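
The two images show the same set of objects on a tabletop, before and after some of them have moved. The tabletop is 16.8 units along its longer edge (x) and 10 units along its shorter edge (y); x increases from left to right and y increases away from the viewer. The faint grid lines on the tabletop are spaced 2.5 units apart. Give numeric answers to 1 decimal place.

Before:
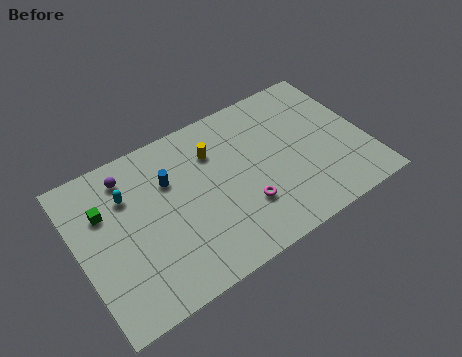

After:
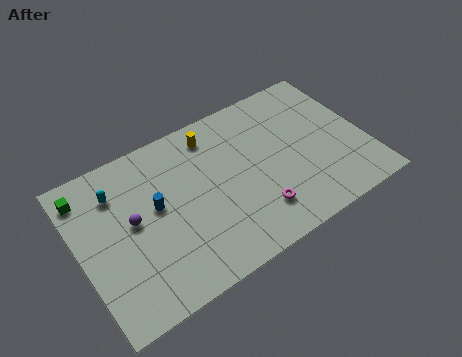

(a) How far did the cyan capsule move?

0.8

The cyan capsule moved from about (3.1, 7.1) to (2.5, 7.6), a distance of √(0.6² + 0.5²) ≈ 0.8.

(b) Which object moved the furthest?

the purple sphere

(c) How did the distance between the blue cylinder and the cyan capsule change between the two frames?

+0.4

Before: roughly 2.4 units apart; after: 2.8. That's 0.4 units further apart.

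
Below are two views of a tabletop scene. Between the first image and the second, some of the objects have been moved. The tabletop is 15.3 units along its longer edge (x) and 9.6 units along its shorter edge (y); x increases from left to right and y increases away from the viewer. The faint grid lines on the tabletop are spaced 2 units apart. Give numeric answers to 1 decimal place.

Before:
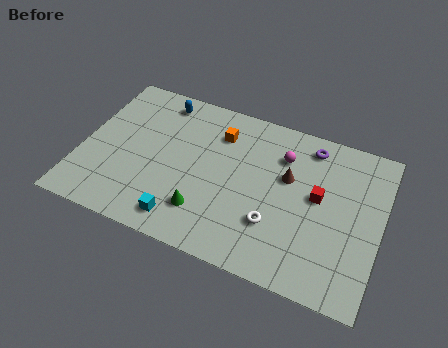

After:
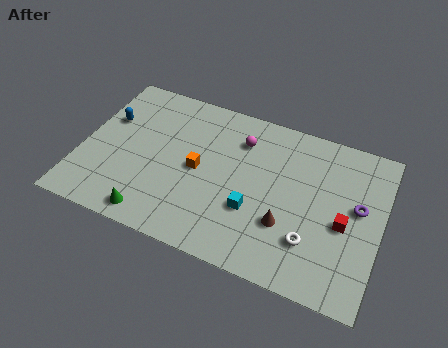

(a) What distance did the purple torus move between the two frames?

3.9

The purple torus was near (11.4, 8.2) before and (14.1, 5.4) after, so it travelled √(2.7² + 2.8²) ≈ 3.9 units.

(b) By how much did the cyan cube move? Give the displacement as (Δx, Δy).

(3.4, 1.9)

The cyan cube started near (5.6, 1.4) and ended near (9.0, 3.3).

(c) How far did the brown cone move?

2.8

The brown cone was near (10.5, 5.9) before and (10.7, 3.1) after, so it travelled √(0.2² + 2.8²) ≈ 2.8 units.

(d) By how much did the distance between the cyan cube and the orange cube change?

-2.7

Before: roughly 6.0 units apart; after: 3.3. That's 2.7 units closer together.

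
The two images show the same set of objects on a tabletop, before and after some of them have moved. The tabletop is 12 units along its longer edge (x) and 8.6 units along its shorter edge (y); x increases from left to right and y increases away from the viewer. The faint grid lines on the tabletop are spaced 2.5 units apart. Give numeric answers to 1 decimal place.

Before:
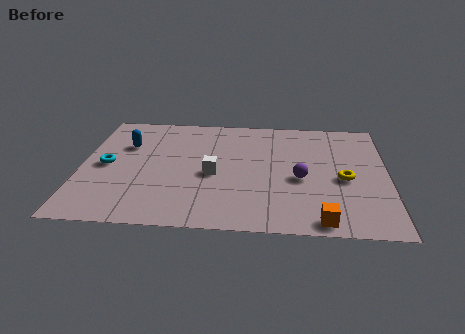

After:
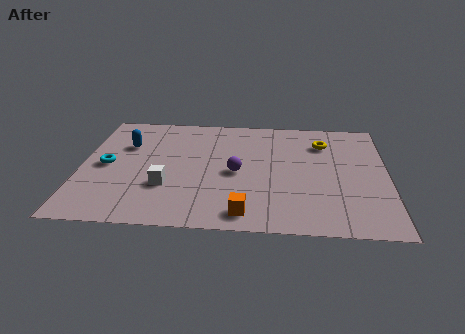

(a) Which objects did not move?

the blue capsule and the cyan torus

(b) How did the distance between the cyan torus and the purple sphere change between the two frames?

-2.5

Before: roughly 7.6 units apart; after: 5.1. That's 2.5 units closer together.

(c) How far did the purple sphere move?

2.5

The purple sphere moved from about (8.6, 3.7) to (6.1, 4.0), a distance of √(2.5² + 0.3²) ≈ 2.5.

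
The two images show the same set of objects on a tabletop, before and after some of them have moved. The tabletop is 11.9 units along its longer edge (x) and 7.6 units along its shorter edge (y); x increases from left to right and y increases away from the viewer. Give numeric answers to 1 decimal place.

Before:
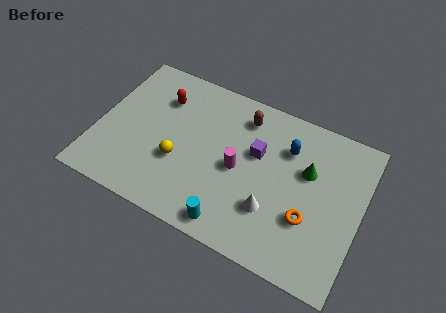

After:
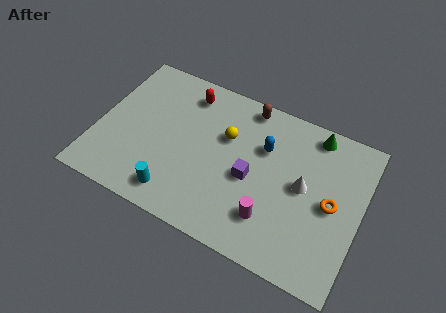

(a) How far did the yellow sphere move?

2.8

The yellow sphere moved from about (3.8, 2.8) to (5.7, 4.9), a distance of √(1.9² + 2.1²) ≈ 2.8.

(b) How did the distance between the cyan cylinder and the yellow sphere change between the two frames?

+0.8

The distance was about 3.3 in the first image and 4.1 in the second, so they moved 0.8 units further apart.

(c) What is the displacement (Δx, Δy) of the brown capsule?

(0.1, 0.6)

The brown capsule was at about (6.3, 6.2) and moved to about (6.4, 6.8).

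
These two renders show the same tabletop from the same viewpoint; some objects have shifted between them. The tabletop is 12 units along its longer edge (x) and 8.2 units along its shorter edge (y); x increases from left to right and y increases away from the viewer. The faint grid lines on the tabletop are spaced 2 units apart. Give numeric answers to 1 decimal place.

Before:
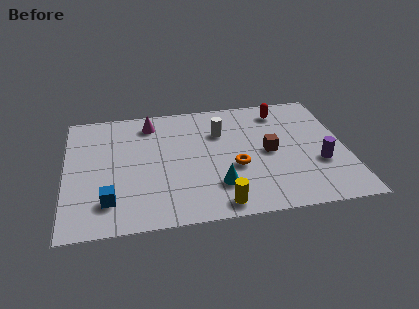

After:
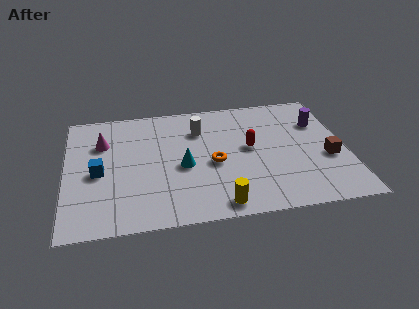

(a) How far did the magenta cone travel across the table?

2.4

From (3.7, 6.8) to (1.6, 5.7), the magenta cone covered √(2.1² + 1.1²) ≈ 2.4 units.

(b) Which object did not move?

the yellow cylinder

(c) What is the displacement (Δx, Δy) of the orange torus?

(-0.9, 0.4)

From the two frames, the orange torus sits at roughly (7.2, 3.2) before and (6.3, 3.6) after.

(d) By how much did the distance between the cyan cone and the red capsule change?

-2.6

They were about 5.6 units apart before and 3.0 after — 2.6 units closer together.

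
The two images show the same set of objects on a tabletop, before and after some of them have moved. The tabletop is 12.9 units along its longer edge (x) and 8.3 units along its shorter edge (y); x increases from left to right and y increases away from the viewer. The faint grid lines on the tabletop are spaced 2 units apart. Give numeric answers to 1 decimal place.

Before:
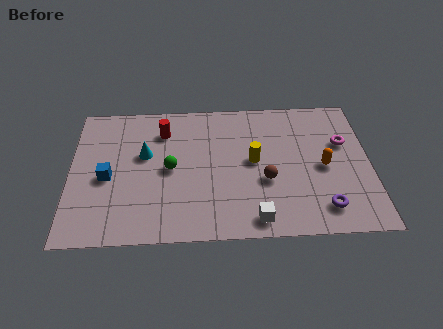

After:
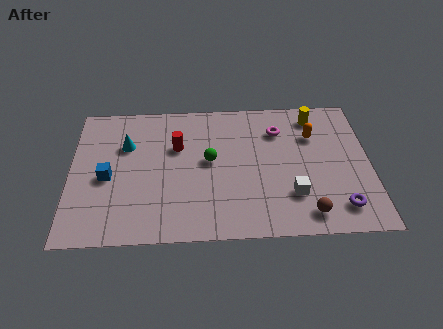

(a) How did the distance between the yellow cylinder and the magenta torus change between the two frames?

-2.2

They were about 4.0 units apart before and 1.8 after — 2.2 units closer together.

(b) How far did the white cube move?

2.1

The white cube moved from about (7.9, 1.0) to (9.5, 2.3), a distance of √(1.6² + 1.3²) ≈ 2.1.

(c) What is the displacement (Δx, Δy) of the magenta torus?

(-2.8, 0.9)

The magenta torus started near (11.8, 5.3) and ended near (9.0, 6.2).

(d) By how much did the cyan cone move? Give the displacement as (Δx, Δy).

(-0.8, 0.6)

The cyan cone was at about (3.2, 5.0) and moved to about (2.4, 5.6).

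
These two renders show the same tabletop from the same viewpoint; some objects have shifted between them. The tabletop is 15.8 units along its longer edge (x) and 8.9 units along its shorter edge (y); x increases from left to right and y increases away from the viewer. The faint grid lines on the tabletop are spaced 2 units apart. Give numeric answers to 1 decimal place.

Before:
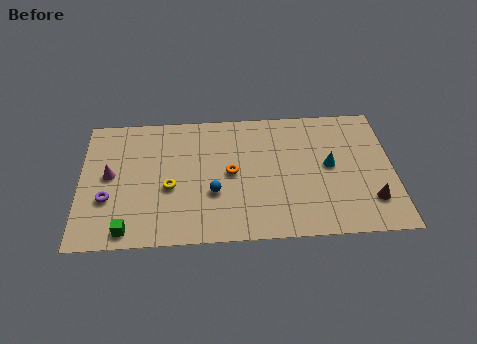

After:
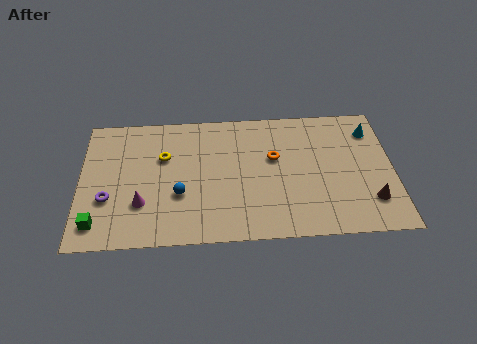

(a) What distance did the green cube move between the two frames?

1.6

The green cube was near (2.4, 1.0) before and (0.9, 1.5) after, so it travelled √(1.5² + 0.5²) ≈ 1.6 units.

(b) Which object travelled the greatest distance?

the cyan cone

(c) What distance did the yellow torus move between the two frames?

2.1

From (4.5, 3.7) to (4.2, 5.8), the yellow torus covered √(0.3² + 2.1²) ≈ 2.1 units.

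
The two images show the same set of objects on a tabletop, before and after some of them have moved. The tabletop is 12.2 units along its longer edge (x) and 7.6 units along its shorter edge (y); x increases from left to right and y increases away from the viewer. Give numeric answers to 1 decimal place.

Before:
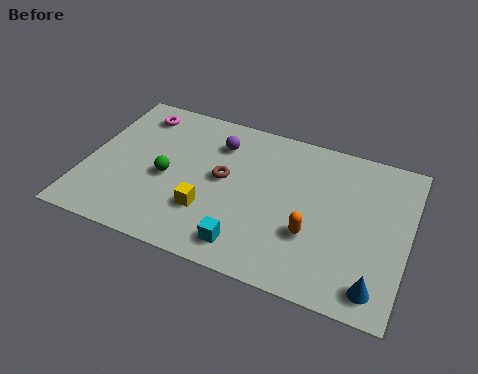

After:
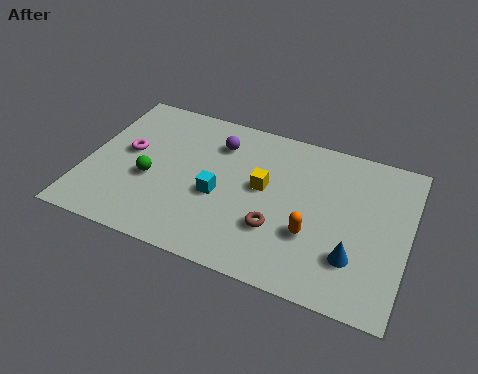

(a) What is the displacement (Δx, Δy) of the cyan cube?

(-1.3, 2.0)

From the two frames, the cyan cube sits at roughly (6.4, 1.2) before and (5.1, 3.2) after.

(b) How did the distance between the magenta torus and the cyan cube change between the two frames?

-3.3

The distance was about 7.0 in the first image and 3.7 in the second, so they moved 3.3 units closer together.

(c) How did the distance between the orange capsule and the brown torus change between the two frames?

-2.5

They were about 3.8 units apart before and 1.3 after — 2.5 units closer together.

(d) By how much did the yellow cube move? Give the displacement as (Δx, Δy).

(1.9, 1.9)

The yellow cube started near (4.8, 2.3) and ended near (6.7, 4.2).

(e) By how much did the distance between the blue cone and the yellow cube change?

-2.3

Before: roughly 6.5 units apart; after: 4.2. That's 2.3 units closer together.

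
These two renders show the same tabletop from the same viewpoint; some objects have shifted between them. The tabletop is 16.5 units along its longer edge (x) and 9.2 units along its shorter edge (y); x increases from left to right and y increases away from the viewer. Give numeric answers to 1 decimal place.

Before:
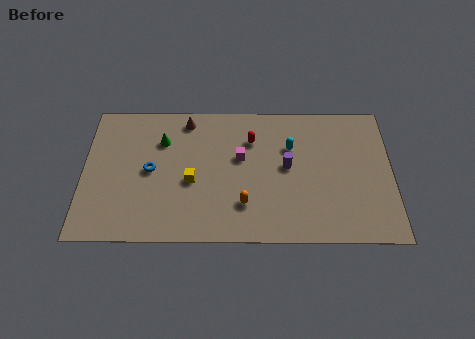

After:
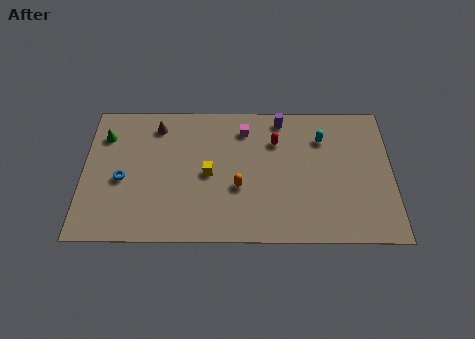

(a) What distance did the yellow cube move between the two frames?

1.0

The yellow cube moved from about (5.8, 3.9) to (6.7, 4.4), a distance of √(0.9² + 0.5²) ≈ 1.0.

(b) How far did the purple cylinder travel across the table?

3.2

The purple cylinder was near (10.9, 4.9) before and (10.6, 8.1) after, so it travelled √(0.3² + 3.2²) ≈ 3.2 units.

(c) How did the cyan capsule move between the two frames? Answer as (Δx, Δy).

(1.7, 0.6)

The cyan capsule was at about (11.1, 6.2) and moved to about (12.8, 6.8).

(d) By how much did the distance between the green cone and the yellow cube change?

+3.0

The distance was about 3.1 in the first image and 6.1 in the second, so they moved 3.0 units further apart.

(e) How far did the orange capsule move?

1.1

From (8.6, 2.4) to (8.3, 3.5), the orange capsule covered √(0.3² + 1.1²) ≈ 1.1 units.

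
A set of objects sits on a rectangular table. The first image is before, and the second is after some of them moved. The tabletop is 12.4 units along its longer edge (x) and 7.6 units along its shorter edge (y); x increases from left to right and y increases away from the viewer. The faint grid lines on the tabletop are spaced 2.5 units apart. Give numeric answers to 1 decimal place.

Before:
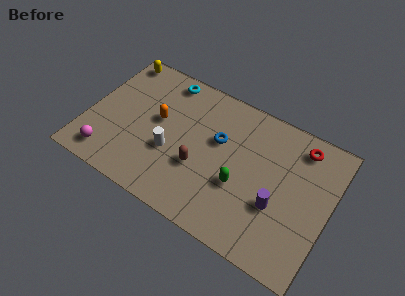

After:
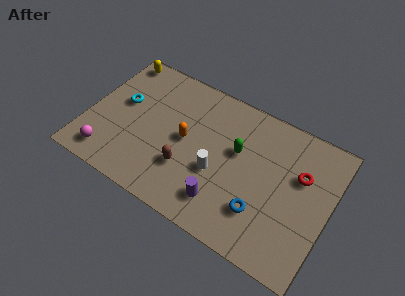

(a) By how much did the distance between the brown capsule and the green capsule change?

+1.1

They were about 2.1 units apart before and 3.2 after — 1.1 units further apart.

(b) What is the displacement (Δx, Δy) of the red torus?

(0.2, -1.5)

The red torus was at about (10.6, 6.4) and moved to about (10.8, 4.9).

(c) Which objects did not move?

the magenta sphere and the yellow capsule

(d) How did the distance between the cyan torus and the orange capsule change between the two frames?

+1.0

The distance was about 2.4 in the first image and 3.4 in the second, so they moved 1.0 units further apart.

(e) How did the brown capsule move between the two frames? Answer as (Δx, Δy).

(-0.6, -0.4)

The brown capsule was at about (5.9, 2.8) and moved to about (5.3, 2.4).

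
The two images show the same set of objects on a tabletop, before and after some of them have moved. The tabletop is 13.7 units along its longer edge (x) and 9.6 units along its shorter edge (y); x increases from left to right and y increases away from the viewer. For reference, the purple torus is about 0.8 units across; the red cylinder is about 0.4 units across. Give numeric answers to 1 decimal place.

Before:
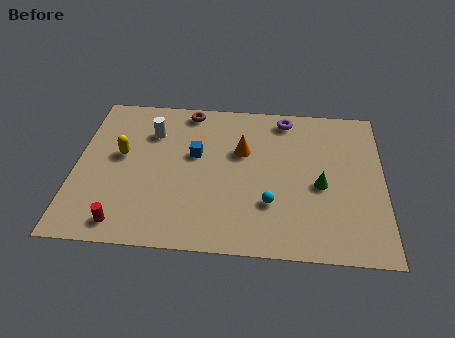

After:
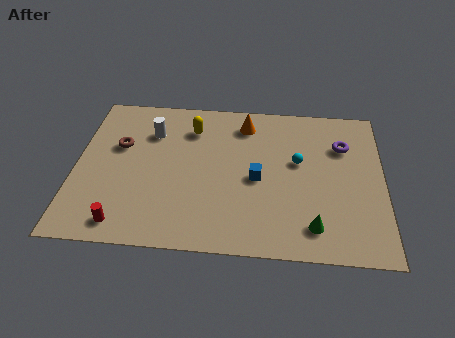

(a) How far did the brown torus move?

4.0

The brown torus moved from about (4.9, 8.6) to (1.9, 6.0), a distance of √(3.0² + 2.6²) ≈ 4.0.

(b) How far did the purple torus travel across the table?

3.1

The purple torus was near (9.3, 8.4) before and (11.9, 6.8) after, so it travelled √(2.6² + 1.6²) ≈ 3.1 units.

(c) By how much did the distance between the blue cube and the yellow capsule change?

+0.9

Before: roughly 3.3 units apart; after: 4.2. That's 0.9 units further apart.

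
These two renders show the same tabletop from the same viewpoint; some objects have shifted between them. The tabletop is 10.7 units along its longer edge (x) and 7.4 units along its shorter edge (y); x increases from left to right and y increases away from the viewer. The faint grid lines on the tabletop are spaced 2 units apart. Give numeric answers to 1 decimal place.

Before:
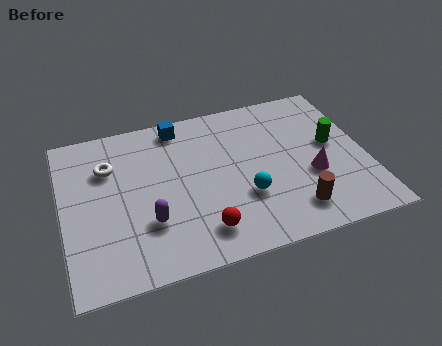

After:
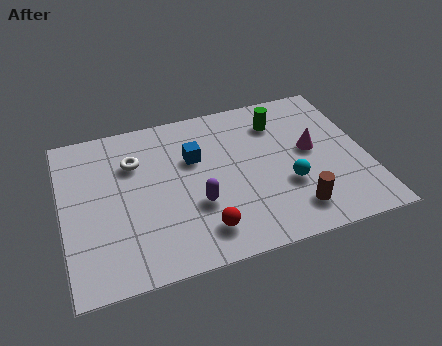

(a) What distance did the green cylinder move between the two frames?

2.4

From (9.6, 4.1) to (7.8, 5.7), the green cylinder covered √(1.8² + 1.6²) ≈ 2.4 units.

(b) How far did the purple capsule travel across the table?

1.7

The purple capsule was near (2.9, 2.3) before and (4.6, 2.6) after, so it travelled √(1.7² + 0.3²) ≈ 1.7 units.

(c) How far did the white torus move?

0.9

The white torus was near (1.7, 5.2) before and (2.6, 5.2) after, so it travelled √(0.9² + 0.0²) ≈ 0.9 units.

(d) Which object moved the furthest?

the green cylinder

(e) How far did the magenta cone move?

1.2

The magenta cone moved from about (8.7, 2.8) to (8.8, 4.0), a distance of √(0.1² + 1.2²) ≈ 1.2.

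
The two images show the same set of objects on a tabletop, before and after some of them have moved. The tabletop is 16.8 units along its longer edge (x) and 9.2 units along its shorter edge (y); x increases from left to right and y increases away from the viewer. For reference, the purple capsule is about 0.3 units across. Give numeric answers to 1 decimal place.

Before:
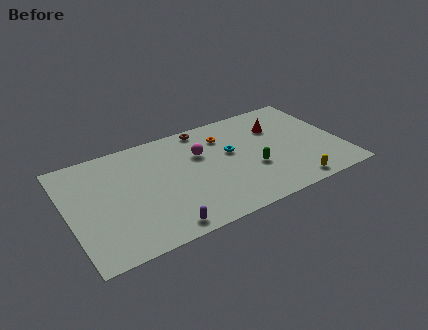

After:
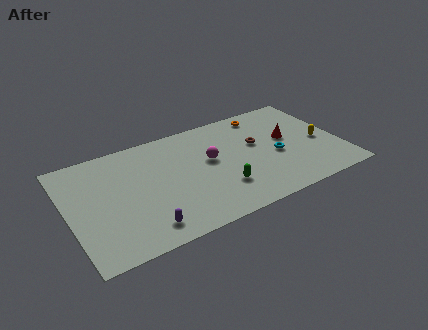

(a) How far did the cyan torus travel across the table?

3.0

The cyan torus moved from about (10.1, 5.4) to (12.8, 4.0), a distance of √(2.7² + 1.4²) ≈ 3.0.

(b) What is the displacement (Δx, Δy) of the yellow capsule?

(2.3, 3.1)

The yellow capsule was at about (13.3, 1.0) and moved to about (15.6, 4.1).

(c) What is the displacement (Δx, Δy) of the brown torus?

(3.0, -2.8)

The brown torus started near (8.8, 8.3) and ended near (11.8, 5.5).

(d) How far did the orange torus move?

2.9

The orange torus was near (9.9, 7.0) before and (12.6, 8.0) after, so it travelled √(2.7² + 1.0²) ≈ 2.9 units.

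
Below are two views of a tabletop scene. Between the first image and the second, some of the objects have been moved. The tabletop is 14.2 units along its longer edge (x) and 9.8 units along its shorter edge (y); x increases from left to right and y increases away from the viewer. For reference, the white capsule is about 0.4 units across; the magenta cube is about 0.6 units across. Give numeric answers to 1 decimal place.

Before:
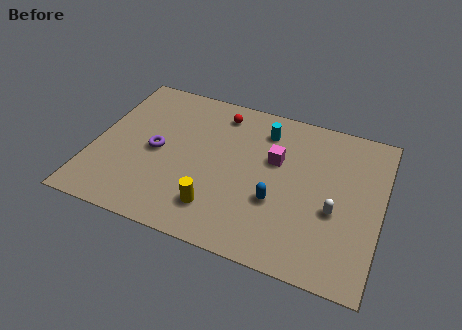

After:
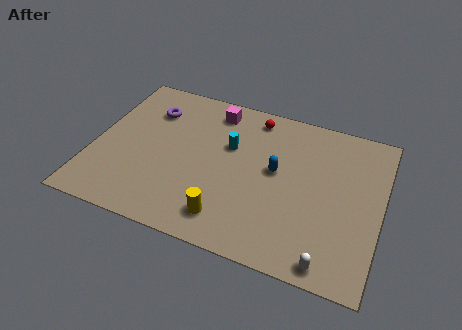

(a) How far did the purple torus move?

2.7

From (3.1, 4.7) to (2.5, 7.3), the purple torus covered √(0.6² + 2.6²) ≈ 2.7 units.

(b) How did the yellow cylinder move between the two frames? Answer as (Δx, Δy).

(0.6, -0.4)

From the two frames, the yellow cylinder sits at roughly (6.4, 2.1) before and (7.0, 1.7) after.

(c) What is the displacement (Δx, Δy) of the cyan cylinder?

(-1.6, -1.6)

The cyan cylinder was at about (8.2, 7.8) and moved to about (6.6, 6.2).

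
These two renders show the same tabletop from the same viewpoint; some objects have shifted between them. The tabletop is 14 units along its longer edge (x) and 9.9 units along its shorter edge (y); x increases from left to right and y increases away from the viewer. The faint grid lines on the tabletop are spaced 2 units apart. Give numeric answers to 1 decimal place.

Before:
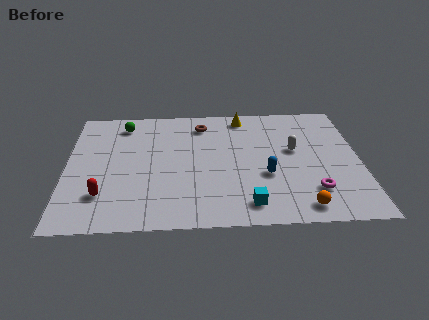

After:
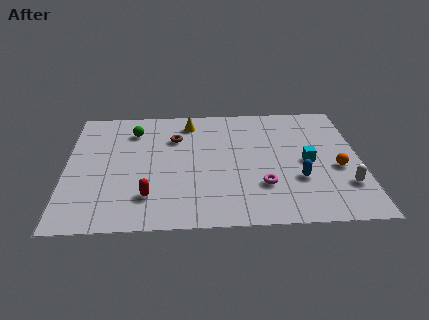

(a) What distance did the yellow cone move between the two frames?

2.6

From (8.5, 8.7) to (5.9, 8.3), the yellow cone covered √(2.6² + 0.4²) ≈ 2.6 units.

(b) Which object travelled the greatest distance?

the cyan cube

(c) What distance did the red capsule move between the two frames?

2.1

From (1.8, 2.5) to (3.9, 2.3), the red capsule covered √(2.1² + 0.2²) ≈ 2.1 units.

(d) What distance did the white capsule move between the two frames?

3.8

The white capsule moved from about (10.9, 5.7) to (13.2, 2.7), a distance of √(2.3² + 3.0²) ≈ 3.8.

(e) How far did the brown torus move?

1.7

From (6.5, 8.1) to (5.2, 7.0), the brown torus covered √(1.3² + 1.1²) ≈ 1.7 units.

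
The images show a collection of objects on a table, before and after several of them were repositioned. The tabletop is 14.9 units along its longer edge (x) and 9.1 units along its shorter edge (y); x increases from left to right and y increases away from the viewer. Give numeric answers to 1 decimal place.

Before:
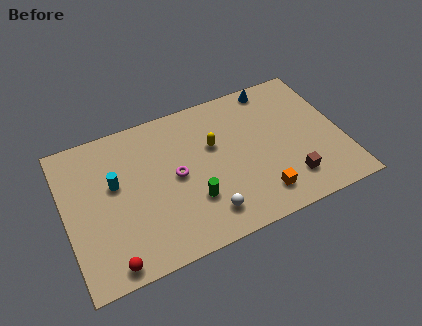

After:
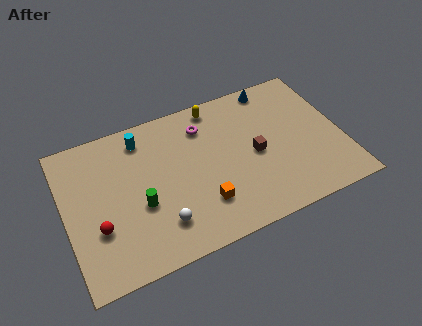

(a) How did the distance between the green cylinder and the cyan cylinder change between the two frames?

-0.7

Before: roughly 4.7 units apart; after: 4.0. That's 0.7 units closer together.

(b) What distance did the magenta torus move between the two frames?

3.1

The magenta torus moved from about (5.9, 4.6) to (7.7, 7.1), a distance of √(1.8² + 2.5²) ≈ 3.1.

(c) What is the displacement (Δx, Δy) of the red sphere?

(-0.4, 2.2)

The red sphere was at about (2.0, 0.9) and moved to about (1.6, 3.1).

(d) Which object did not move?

the blue cone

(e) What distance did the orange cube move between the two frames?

3.1

The orange cube moved from about (10.1, 1.7) to (7.1, 2.4), a distance of √(3.0² + 0.7²) ≈ 3.1.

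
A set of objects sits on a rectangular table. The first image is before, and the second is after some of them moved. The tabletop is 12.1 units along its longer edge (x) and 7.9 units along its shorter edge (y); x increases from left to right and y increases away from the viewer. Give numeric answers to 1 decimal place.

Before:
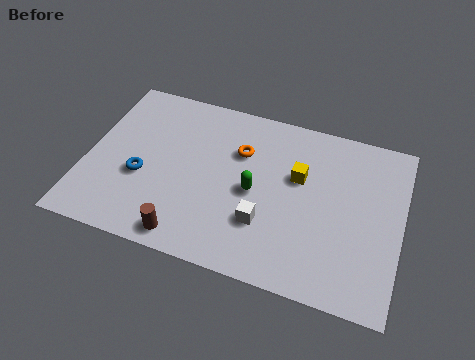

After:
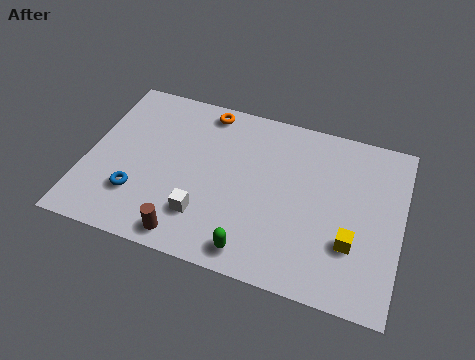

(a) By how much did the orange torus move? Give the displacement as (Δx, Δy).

(-1.5, 1.6)

The orange torus was at about (5.8, 5.4) and moved to about (4.3, 7.0).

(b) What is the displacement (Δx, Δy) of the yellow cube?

(2.2, -2.4)

The yellow cube started near (8.1, 4.9) and ended near (10.3, 2.5).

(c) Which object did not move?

the brown cylinder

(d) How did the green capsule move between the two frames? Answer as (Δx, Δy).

(0.2, -2.7)

The green capsule was at about (6.5, 3.7) and moved to about (6.7, 1.0).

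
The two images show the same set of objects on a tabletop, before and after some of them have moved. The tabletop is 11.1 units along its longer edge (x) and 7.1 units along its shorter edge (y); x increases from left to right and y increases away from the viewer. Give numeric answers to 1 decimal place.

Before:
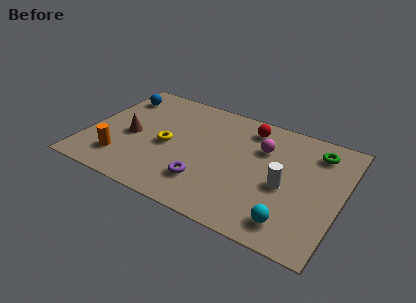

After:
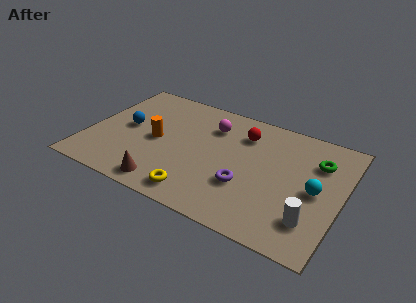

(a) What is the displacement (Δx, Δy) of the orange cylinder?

(1.3, 1.8)

The orange cylinder started near (1.7, 1.6) and ended near (3.0, 3.4).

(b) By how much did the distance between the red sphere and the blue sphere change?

-0.6

Before: roughly 5.9 units apart; after: 5.3. That's 0.6 units closer together.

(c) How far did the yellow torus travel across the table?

2.9

The yellow torus was near (3.5, 3.3) before and (5.2, 1.0) after, so it travelled √(1.7² + 2.3²) ≈ 2.9 units.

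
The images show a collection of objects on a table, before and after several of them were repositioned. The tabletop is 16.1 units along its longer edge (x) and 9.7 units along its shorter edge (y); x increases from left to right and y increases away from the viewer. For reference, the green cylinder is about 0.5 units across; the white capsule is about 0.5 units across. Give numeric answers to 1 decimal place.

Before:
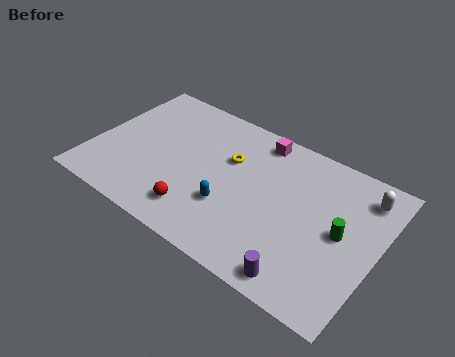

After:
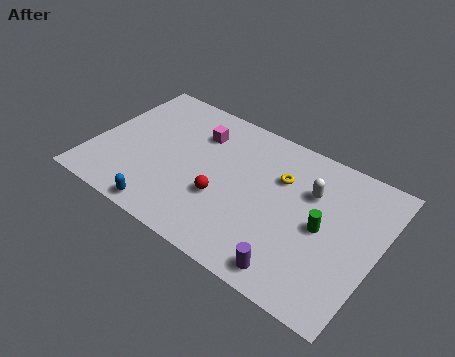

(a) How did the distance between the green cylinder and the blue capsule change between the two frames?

+2.9

Before: roughly 6.2 units apart; after: 9.1. That's 2.9 units further apart.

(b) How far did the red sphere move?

1.9

From (6.5, 1.9) to (7.6, 3.5), the red sphere covered √(1.1² + 1.6²) ≈ 1.9 units.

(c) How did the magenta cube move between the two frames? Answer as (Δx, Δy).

(-3.3, -1.3)

The magenta cube was at about (8.8, 8.5) and moved to about (5.5, 7.2).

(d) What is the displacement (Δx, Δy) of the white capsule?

(-2.8, -1.3)

From the two frames, the white capsule sits at roughly (14.9, 7.9) before and (12.1, 6.6) after.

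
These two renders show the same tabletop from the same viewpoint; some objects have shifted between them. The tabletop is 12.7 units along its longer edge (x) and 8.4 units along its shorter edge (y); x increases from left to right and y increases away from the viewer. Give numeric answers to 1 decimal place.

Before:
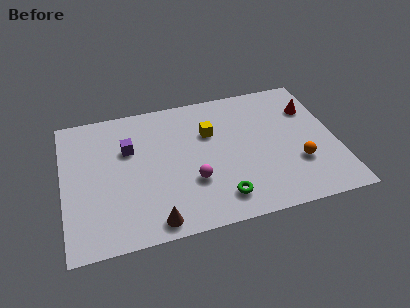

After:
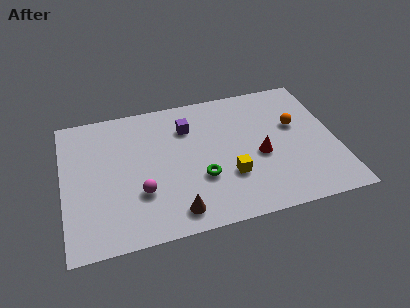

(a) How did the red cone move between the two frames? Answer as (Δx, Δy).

(-2.6, -2.4)

The red cone started near (11.7, 6.0) and ended near (9.1, 3.6).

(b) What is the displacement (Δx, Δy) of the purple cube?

(2.8, 0.7)

From the two frames, the purple cube sits at roughly (3.1, 5.5) before and (5.9, 6.2) after.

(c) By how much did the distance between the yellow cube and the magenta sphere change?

+1.1

The distance was about 3.0 in the first image and 4.1 in the second, so they moved 1.1 units further apart.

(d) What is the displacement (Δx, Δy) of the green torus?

(-0.8, 1.4)

The green torus was at about (7.1, 1.5) and moved to about (6.3, 2.9).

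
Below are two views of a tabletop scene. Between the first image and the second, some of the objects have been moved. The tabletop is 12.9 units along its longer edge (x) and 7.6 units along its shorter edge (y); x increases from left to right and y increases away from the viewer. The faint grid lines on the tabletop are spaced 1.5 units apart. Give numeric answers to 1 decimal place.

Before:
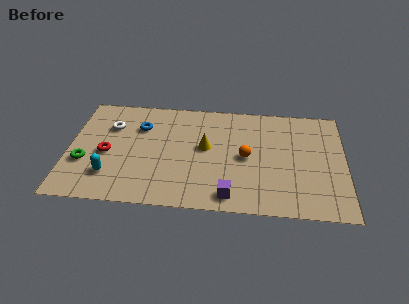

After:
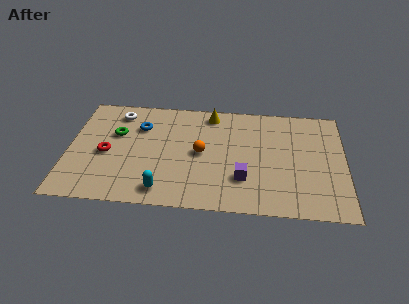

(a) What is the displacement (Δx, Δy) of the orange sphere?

(-2.1, 0.1)

The orange sphere started near (8.3, 3.7) and ended near (6.2, 3.8).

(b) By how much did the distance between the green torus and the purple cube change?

-0.5

They were about 7.0 units apart before and 6.5 after — 0.5 units closer together.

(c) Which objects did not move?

the blue torus and the red torus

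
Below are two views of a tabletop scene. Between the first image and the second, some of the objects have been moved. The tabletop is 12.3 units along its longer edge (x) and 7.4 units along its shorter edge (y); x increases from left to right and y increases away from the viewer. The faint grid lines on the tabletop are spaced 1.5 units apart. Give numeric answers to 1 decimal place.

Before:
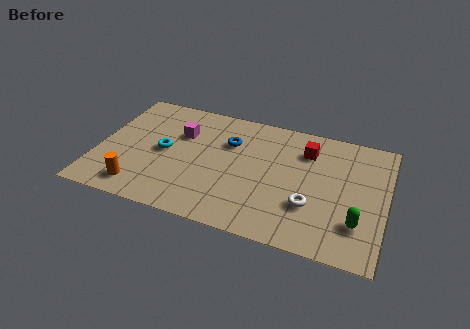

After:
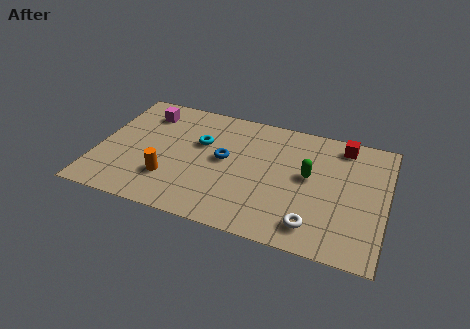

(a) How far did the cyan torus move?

1.8

The cyan torus moved from about (2.8, 3.7) to (4.3, 4.7), a distance of √(1.5² + 1.0²) ≈ 1.8.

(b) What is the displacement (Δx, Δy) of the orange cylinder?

(1.2, 0.9)

The orange cylinder was at about (2.0, 1.2) and moved to about (3.2, 2.1).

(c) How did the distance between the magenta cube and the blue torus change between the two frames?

+2.0

Before: roughly 2.1 units apart; after: 4.1. That's 2.0 units further apart.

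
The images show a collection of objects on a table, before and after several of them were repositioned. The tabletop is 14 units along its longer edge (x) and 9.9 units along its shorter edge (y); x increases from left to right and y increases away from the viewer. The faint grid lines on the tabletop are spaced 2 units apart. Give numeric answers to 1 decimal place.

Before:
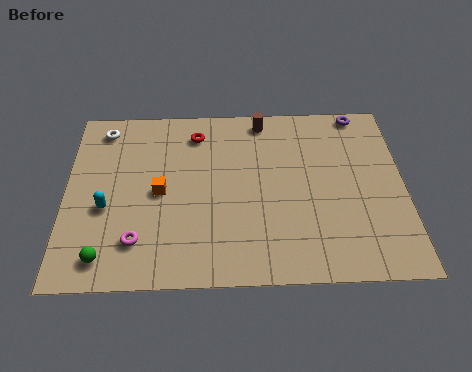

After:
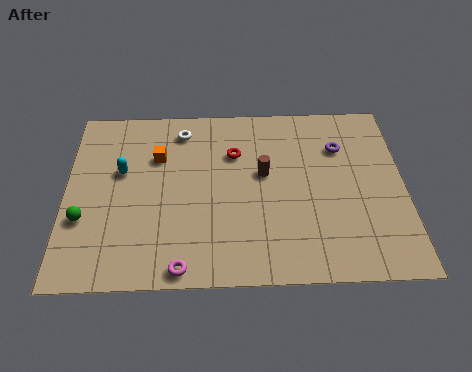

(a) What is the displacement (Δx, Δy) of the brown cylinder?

(0.0, -3.1)

From the two frames, the brown cylinder sits at roughly (8.2, 8.8) before and (8.2, 5.7) after.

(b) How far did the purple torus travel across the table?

2.2

From (12.3, 9.1) to (11.4, 7.1), the purple torus covered √(0.9² + 2.0²) ≈ 2.2 units.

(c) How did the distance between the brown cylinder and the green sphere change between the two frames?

-2.1

Before: roughly 9.8 units apart; after: 7.7. That's 2.1 units closer together.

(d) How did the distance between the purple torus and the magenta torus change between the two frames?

-2.5

Before: roughly 11.6 units apart; after: 9.1. That's 2.5 units closer together.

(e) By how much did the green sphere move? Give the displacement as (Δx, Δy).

(-0.9, 2.0)

The green sphere started near (1.7, 1.4) and ended near (0.8, 3.4).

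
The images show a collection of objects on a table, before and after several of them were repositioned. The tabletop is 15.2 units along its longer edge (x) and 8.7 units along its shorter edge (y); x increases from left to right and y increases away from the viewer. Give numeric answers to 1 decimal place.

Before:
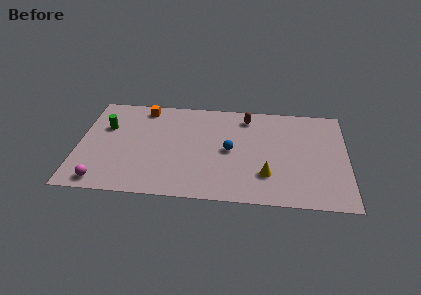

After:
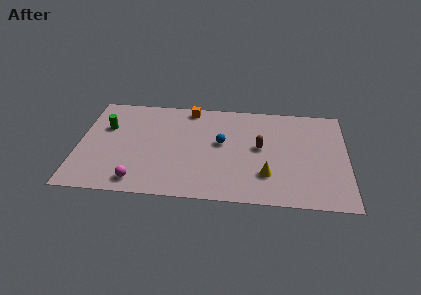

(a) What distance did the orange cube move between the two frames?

2.6

From (3.6, 7.6) to (6.2, 7.8), the orange cube covered √(2.6² + 0.2²) ≈ 2.6 units.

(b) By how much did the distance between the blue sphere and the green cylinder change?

-0.6

Before: roughly 7.2 units apart; after: 6.6. That's 0.6 units closer together.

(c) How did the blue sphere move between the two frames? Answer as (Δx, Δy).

(-0.5, 0.6)

The blue sphere was at about (8.6, 4.3) and moved to about (8.1, 4.9).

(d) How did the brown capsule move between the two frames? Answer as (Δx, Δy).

(0.8, -2.6)

The brown capsule was at about (9.5, 7.3) and moved to about (10.3, 4.7).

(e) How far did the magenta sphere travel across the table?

2.0

The magenta sphere was near (1.5, 1.0) before and (3.5, 1.2) after, so it travelled √(2.0² + 0.2²) ≈ 2.0 units.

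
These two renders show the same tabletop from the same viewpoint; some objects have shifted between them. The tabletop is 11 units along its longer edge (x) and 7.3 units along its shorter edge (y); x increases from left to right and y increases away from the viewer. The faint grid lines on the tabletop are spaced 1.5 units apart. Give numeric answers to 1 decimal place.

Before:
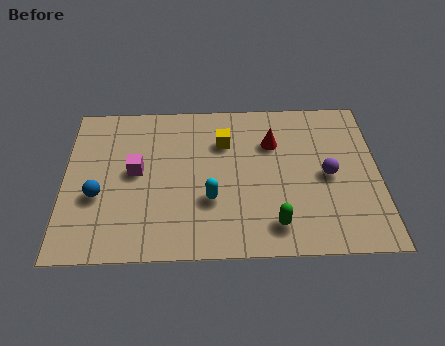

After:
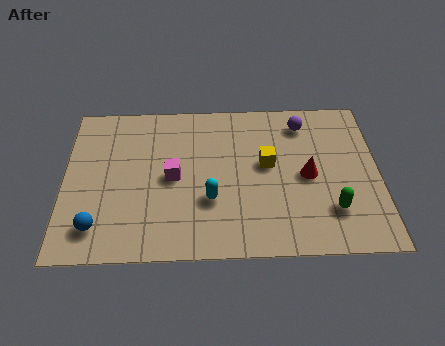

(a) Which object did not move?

the cyan capsule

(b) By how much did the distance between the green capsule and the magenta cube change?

+0.3

The distance was about 5.5 in the first image and 5.8 in the second, so they moved 0.3 units further apart.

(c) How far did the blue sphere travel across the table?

1.4

The blue sphere moved from about (1.2, 2.8) to (1.2, 1.4), a distance of √(0.0² + 1.4²) ≈ 1.4.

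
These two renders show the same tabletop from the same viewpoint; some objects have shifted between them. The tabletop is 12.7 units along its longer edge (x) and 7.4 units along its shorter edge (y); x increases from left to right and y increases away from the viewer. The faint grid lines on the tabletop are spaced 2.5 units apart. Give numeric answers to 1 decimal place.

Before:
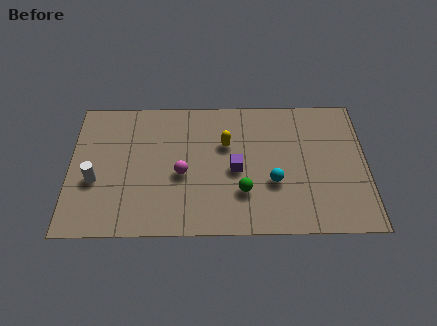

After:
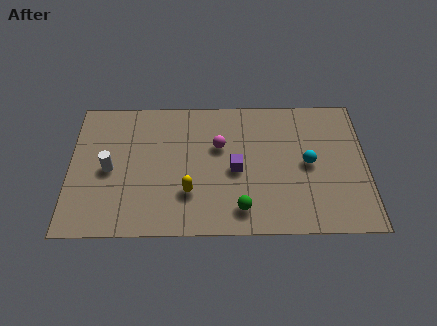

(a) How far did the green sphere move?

0.9

The green sphere was near (7.4, 2.2) before and (7.3, 1.3) after, so it travelled √(0.1² + 0.9²) ≈ 0.9 units.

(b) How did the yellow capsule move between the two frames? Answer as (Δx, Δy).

(-1.6, -2.6)

The yellow capsule was at about (6.7, 4.8) and moved to about (5.1, 2.2).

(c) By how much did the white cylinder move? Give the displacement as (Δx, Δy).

(0.6, 0.6)

The white cylinder was at about (1.1, 2.9) and moved to about (1.7, 3.5).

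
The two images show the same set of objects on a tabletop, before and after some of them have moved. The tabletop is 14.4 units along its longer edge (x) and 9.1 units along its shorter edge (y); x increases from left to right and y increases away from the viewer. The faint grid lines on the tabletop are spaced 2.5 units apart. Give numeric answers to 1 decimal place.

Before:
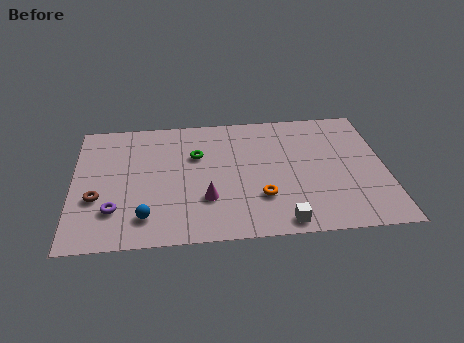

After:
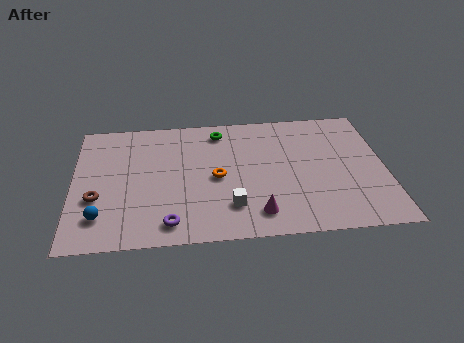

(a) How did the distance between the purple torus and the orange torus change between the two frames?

-3.0

The distance was about 6.7 in the first image and 3.7 in the second, so they moved 3.0 units closer together.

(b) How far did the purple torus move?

2.7

The purple torus was near (1.9, 2.4) before and (4.4, 1.3) after, so it travelled √(2.5² + 1.1²) ≈ 2.7 units.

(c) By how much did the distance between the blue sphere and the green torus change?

+3.1

Before: roughly 4.8 units apart; after: 7.9. That's 3.1 units further apart.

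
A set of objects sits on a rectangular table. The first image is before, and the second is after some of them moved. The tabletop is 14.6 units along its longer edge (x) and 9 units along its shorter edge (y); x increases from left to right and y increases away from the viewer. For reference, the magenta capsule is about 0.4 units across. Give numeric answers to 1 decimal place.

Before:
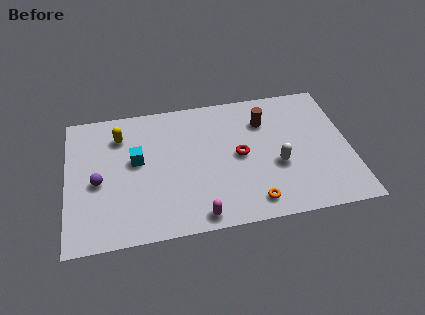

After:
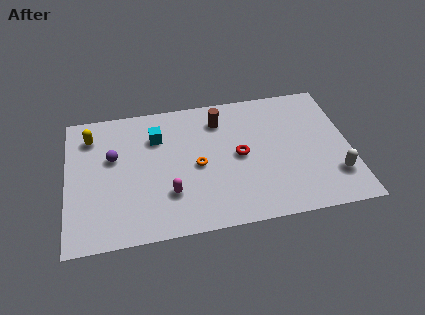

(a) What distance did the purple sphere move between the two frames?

1.7

The purple sphere was near (1.6, 4.0) before and (2.4, 5.5) after, so it travelled √(0.8² + 1.5²) ≈ 1.7 units.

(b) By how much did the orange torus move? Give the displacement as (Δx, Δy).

(-2.7, 2.9)

The orange torus was at about (9.4, 1.3) and moved to about (6.7, 4.2).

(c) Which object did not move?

the red torus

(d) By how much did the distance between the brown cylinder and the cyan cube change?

-3.5

The distance was about 6.9 in the first image and 3.4 in the second, so they moved 3.5 units closer together.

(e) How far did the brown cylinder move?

2.4

From (10.3, 6.6) to (8.0, 7.1), the brown cylinder covered √(2.3² + 0.5²) ≈ 2.4 units.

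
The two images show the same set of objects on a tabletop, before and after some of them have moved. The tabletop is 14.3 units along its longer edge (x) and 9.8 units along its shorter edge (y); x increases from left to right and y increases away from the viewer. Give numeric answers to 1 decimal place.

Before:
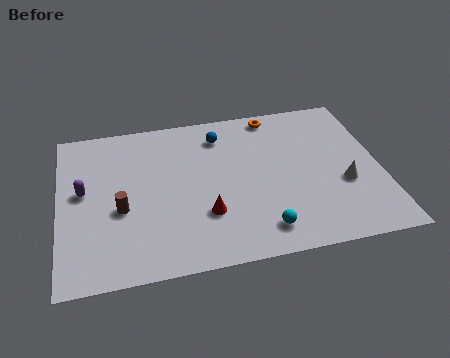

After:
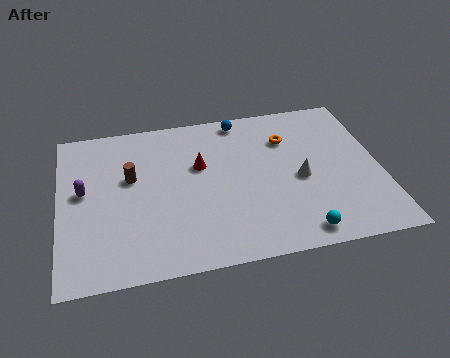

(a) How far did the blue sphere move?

1.3

From (7.3, 7.9) to (8.3, 8.8), the blue sphere covered √(1.0² + 0.9²) ≈ 1.3 units.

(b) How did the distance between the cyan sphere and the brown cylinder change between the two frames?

+2.1

Before: roughly 6.6 units apart; after: 8.7. That's 2.1 units further apart.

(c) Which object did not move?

the purple capsule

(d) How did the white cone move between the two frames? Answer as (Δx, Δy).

(-1.9, 0.7)

The white cone started near (12.6, 3.7) and ended near (10.7, 4.4).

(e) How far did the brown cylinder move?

2.0

From (2.7, 4.0) to (3.2, 5.9), the brown cylinder covered √(0.5² + 1.9²) ≈ 2.0 units.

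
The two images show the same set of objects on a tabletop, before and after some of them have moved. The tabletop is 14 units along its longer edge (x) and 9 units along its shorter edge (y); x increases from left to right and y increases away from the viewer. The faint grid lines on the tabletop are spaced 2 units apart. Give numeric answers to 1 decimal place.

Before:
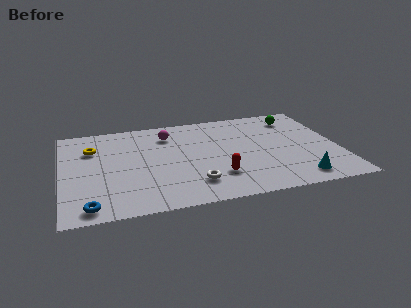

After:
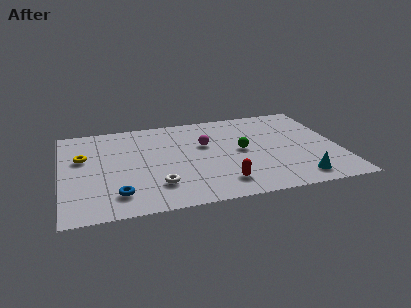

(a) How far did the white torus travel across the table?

1.8

The white torus moved from about (6.5, 2.0) to (4.7, 2.2), a distance of √(1.8² + 0.2²) ≈ 1.8.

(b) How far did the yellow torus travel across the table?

0.9

The yellow torus moved from about (1.6, 6.4) to (1.1, 5.6), a distance of √(0.5² + 0.8²) ≈ 0.9.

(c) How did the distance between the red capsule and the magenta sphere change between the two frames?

-1.2

They were about 5.1 units apart before and 3.9 after — 1.2 units closer together.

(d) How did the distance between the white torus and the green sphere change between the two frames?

-2.7

The distance was about 7.7 in the first image and 5.0 in the second, so they moved 2.7 units closer together.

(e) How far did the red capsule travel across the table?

0.7

From (7.7, 2.4) to (7.9, 1.7), the red capsule covered √(0.2² + 0.7²) ≈ 0.7 units.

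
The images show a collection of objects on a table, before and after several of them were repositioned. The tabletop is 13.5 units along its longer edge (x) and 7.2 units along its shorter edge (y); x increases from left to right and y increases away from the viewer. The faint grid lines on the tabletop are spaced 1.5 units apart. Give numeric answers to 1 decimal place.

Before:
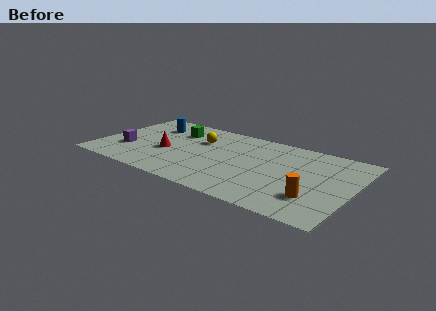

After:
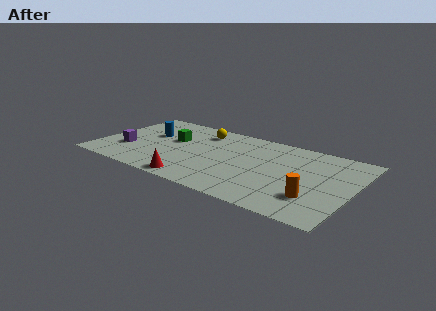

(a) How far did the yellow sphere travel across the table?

0.9

The yellow sphere was near (5.2, 4.9) before and (5.1, 5.8) after, so it travelled √(0.1² + 0.9²) ≈ 0.9 units.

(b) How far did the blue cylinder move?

1.0

The blue cylinder was near (2.4, 5.4) before and (2.5, 4.4) after, so it travelled √(0.1² + 1.0²) ≈ 1.0 units.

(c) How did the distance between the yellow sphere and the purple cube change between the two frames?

+0.5

The distance was about 4.4 in the first image and 4.9 in the second, so they moved 0.5 units further apart.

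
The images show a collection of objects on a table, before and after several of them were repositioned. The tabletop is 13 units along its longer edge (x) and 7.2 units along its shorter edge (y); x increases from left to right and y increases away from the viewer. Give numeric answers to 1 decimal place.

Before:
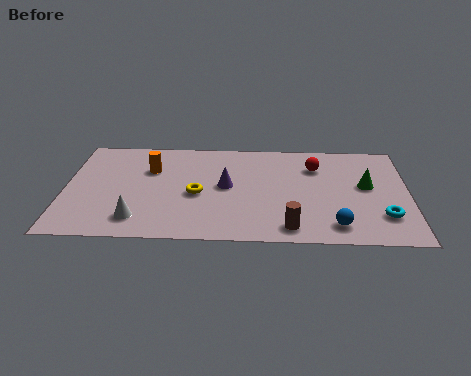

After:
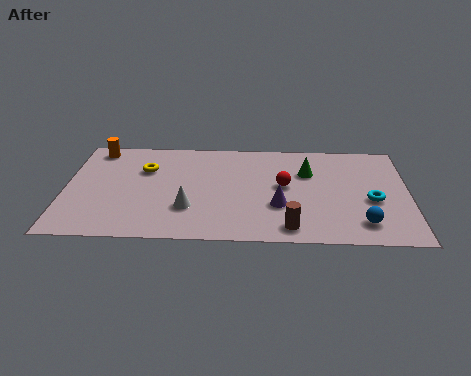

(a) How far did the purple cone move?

2.4

The purple cone moved from about (6.1, 3.8) to (8.1, 2.5), a distance of √(2.0² + 1.3²) ≈ 2.4.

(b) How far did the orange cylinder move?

2.5

The orange cylinder moved from about (3.2, 4.9) to (1.1, 6.3), a distance of √(2.1² + 1.4²) ≈ 2.5.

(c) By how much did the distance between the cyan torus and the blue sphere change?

-0.3

Before: roughly 1.9 units apart; after: 1.6. That's 0.3 units closer together.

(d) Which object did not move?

the brown cylinder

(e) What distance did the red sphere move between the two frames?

1.8

From (9.5, 5.3) to (8.3, 3.9), the red sphere covered √(1.2² + 1.4²) ≈ 1.8 units.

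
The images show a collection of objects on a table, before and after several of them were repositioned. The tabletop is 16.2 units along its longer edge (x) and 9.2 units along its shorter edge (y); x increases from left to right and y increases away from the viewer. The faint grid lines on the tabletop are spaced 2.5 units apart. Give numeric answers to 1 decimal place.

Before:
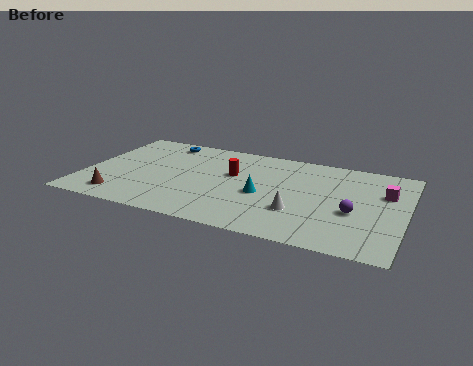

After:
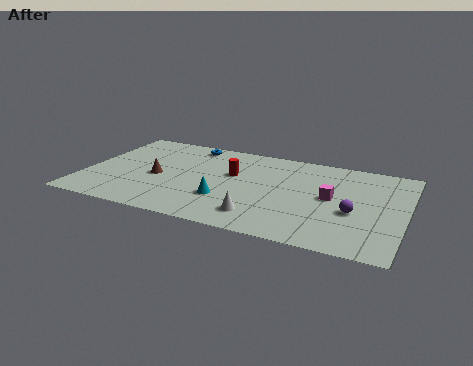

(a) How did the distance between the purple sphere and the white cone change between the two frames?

+2.1

The distance was about 2.8 in the first image and 4.9 in the second, so they moved 2.1 units further apart.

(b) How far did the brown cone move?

3.1

The brown cone was near (2.1, 1.5) before and (3.7, 4.1) after, so it travelled √(1.6² + 2.6²) ≈ 3.1 units.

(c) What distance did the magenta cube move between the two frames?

2.9

From (15.1, 6.1) to (12.5, 4.8), the magenta cube covered √(2.6² + 1.3²) ≈ 2.9 units.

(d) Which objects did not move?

the purple sphere and the red cylinder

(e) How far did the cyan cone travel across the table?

2.1

The cyan cone moved from about (9.1, 4.0) to (7.3, 2.9), a distance of √(1.8² + 1.1²) ≈ 2.1.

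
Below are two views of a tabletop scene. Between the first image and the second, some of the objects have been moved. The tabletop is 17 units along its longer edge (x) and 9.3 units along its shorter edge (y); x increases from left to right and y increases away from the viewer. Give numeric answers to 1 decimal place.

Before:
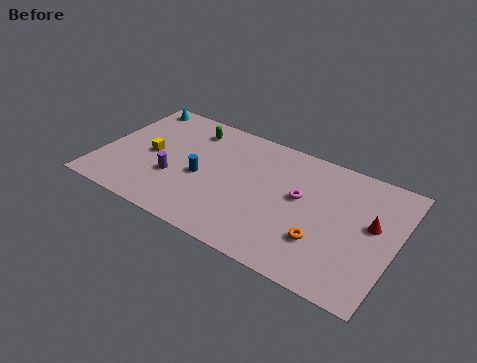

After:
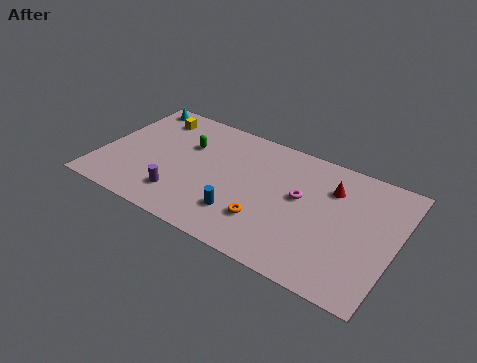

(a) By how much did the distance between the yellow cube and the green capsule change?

-0.9

The distance was about 3.6 in the first image and 2.7 in the second, so they moved 0.9 units closer together.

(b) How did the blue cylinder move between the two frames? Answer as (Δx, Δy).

(2.6, -1.7)

The blue cylinder was at about (5.9, 4.1) and moved to about (8.5, 2.4).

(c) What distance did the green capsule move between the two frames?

1.4

The green capsule was near (4.7, 7.6) before and (4.7, 6.2) after, so it travelled √(0.0² + 1.4²) ≈ 1.4 units.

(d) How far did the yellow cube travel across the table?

3.1

The yellow cube moved from about (2.8, 4.5) to (2.4, 7.6), a distance of √(0.4² + 3.1²) ≈ 3.1.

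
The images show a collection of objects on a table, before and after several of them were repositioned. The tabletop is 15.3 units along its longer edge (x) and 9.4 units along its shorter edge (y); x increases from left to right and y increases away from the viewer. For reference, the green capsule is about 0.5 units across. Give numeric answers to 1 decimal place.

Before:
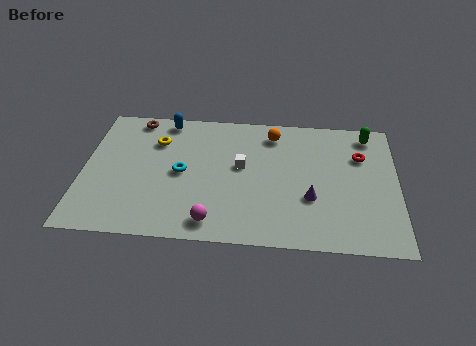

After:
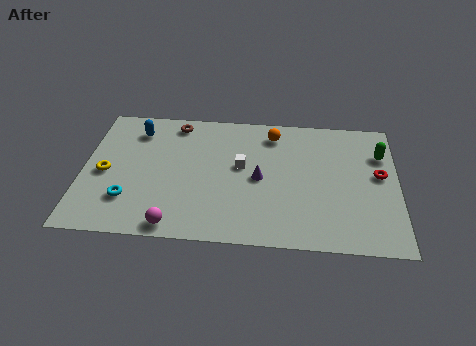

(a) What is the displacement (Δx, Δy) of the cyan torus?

(-2.5, -2.1)

From the two frames, the cyan torus sits at roughly (4.8, 4.6) before and (2.3, 2.5) after.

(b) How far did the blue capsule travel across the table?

1.7

The blue capsule was near (3.9, 8.4) before and (2.5, 7.5) after, so it travelled √(1.4² + 0.9²) ≈ 1.7 units.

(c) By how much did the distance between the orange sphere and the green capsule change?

+0.7

Before: roughly 4.7 units apart; after: 5.4. That's 0.7 units further apart.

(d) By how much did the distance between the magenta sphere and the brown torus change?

-0.8

The distance was about 8.1 in the first image and 7.3 in the second, so they moved 0.8 units closer together.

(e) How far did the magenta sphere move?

1.8

The magenta sphere was near (6.4, 1.3) before and (4.6, 0.9) after, so it travelled √(1.8² + 0.4²) ≈ 1.8 units.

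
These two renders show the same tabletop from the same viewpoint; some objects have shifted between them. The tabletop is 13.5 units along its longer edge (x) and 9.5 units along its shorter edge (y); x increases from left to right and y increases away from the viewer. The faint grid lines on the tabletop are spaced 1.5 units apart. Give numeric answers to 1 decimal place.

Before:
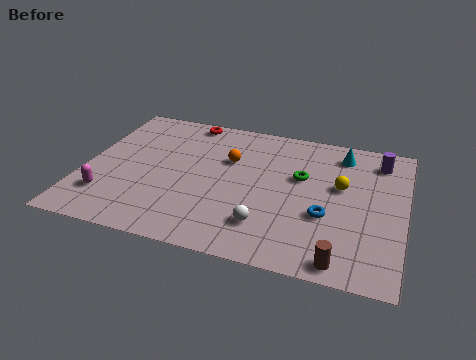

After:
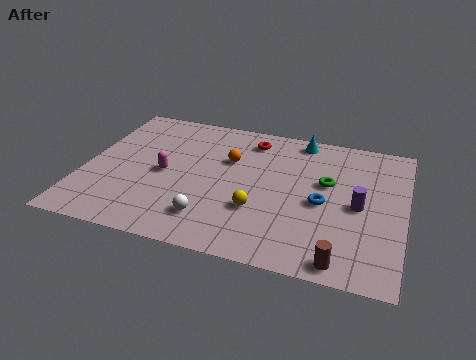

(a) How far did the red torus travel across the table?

2.9

The red torus was near (4.0, 8.6) before and (6.8, 7.9) after, so it travelled √(2.8² + 0.7²) ≈ 2.9 units.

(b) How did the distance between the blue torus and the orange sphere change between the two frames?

-0.6

Before: roughly 5.1 units apart; after: 4.5. That's 0.6 units closer together.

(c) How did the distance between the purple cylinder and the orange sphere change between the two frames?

-0.6

They were about 6.5 units apart before and 5.9 after — 0.6 units closer together.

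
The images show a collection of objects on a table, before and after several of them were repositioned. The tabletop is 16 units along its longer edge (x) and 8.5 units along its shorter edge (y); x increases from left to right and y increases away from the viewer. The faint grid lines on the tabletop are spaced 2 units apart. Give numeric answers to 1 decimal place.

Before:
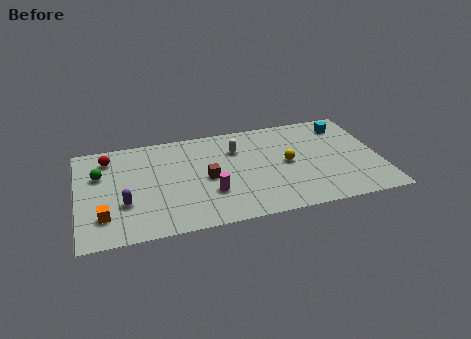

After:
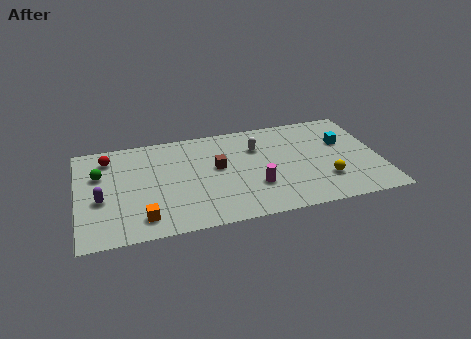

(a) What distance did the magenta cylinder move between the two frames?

2.4

The magenta cylinder moved from about (6.9, 2.7) to (9.3, 2.7), a distance of √(2.4² + 0.0²) ≈ 2.4.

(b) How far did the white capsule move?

1.1

From (8.5, 6.1) to (9.6, 6.0), the white capsule covered √(1.1² + 0.1²) ≈ 1.1 units.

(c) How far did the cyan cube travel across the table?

1.5

The cyan cube moved from about (14.4, 6.9) to (14.2, 5.4), a distance of √(0.2² + 1.5²) ≈ 1.5.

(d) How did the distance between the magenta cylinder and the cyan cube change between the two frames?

-3.0

The distance was about 8.6 in the first image and 5.6 in the second, so they moved 3.0 units closer together.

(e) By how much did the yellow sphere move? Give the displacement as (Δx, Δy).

(1.9, -1.9)

The yellow sphere started near (11.1, 4.3) and ended near (13.0, 2.4).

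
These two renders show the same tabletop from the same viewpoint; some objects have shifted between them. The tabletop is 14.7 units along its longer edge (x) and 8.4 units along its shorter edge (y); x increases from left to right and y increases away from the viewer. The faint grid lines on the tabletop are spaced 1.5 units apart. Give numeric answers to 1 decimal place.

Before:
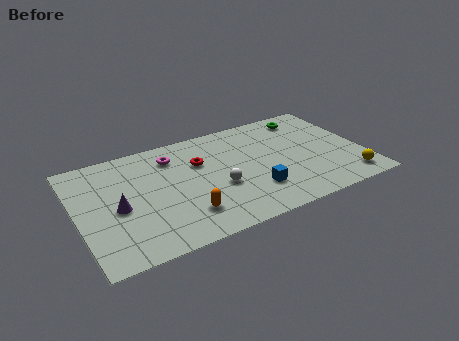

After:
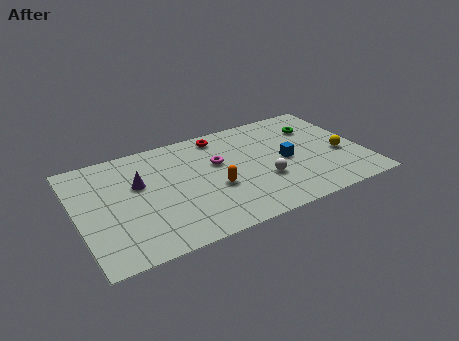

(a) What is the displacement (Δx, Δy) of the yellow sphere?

(-0.1, 2.1)

From the two frames, the yellow sphere sits at roughly (13.6, 1.3) before and (13.5, 3.4) after.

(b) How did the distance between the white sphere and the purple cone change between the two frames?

+1.5

Before: roughly 5.1 units apart; after: 6.6. That's 1.5 units further apart.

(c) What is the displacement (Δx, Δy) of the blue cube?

(1.9, 1.7)

The blue cube was at about (8.8, 2.3) and moved to about (10.7, 4.0).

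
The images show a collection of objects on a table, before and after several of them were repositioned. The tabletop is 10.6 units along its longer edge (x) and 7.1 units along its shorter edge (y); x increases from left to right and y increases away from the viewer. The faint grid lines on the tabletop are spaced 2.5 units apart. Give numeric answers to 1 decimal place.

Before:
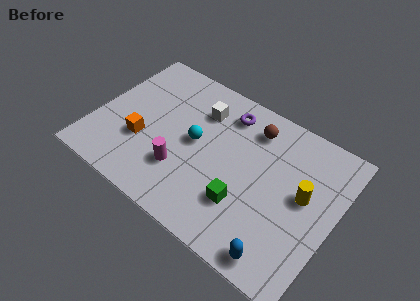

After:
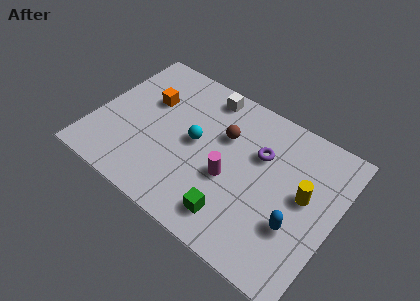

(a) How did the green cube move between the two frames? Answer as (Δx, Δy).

(-0.3, -0.8)

From the two frames, the green cube sits at roughly (6.9, 2.1) before and (6.6, 1.3) after.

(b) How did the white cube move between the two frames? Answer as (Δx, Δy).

(0.1, 0.9)

The white cube started near (4.3, 5.3) and ended near (4.4, 6.2).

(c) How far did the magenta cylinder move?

2.2

From (4.1, 2.1) to (6.1, 2.9), the magenta cylinder covered √(2.0² + 0.8²) ≈ 2.2 units.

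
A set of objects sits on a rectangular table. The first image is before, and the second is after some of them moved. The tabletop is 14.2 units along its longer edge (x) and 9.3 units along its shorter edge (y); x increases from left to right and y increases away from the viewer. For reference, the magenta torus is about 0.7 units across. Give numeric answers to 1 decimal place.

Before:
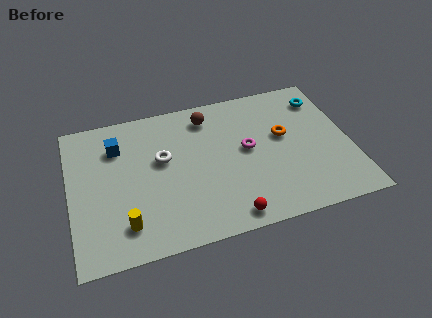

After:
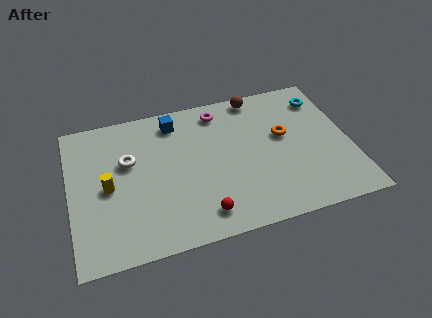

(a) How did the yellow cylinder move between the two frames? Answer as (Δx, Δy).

(-0.7, 2.5)

The yellow cylinder was at about (2.6, 1.9) and moved to about (1.9, 4.4).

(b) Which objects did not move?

the orange torus and the cyan torus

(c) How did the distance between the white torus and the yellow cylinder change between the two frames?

-2.4

They were about 4.2 units apart before and 1.8 after — 2.4 units closer together.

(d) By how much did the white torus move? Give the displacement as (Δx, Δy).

(-1.7, 0.3)

The white torus started near (4.7, 5.5) and ended near (3.0, 5.8).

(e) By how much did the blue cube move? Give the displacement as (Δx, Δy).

(3.0, 0.9)

The blue cube started near (2.5, 6.9) and ended near (5.5, 7.8).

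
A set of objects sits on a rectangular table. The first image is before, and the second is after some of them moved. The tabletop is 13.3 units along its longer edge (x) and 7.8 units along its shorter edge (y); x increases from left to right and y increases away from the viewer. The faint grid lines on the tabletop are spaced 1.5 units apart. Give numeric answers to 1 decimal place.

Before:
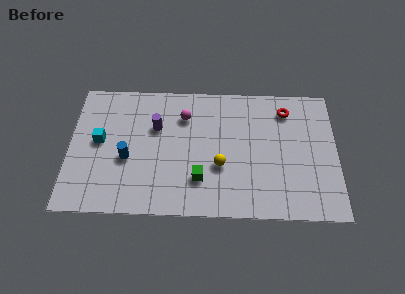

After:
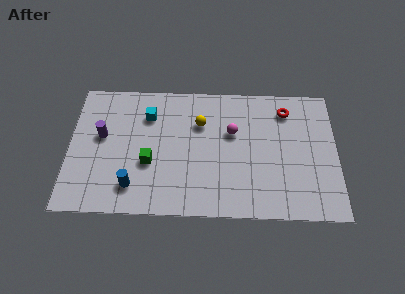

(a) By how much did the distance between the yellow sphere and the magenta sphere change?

-1.7

They were about 3.4 units apart before and 1.7 after — 1.7 units closer together.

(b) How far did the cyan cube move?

2.9

The cyan cube moved from about (1.5, 4.2) to (3.9, 5.8), a distance of √(2.4² + 1.6²) ≈ 2.9.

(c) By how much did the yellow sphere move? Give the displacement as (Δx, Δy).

(-1.0, 2.5)

From the two frames, the yellow sphere sits at roughly (7.5, 2.9) before and (6.5, 5.4) after.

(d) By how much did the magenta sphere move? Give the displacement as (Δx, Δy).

(2.4, -0.9)

The magenta sphere started near (5.7, 5.8) and ended near (8.1, 4.9).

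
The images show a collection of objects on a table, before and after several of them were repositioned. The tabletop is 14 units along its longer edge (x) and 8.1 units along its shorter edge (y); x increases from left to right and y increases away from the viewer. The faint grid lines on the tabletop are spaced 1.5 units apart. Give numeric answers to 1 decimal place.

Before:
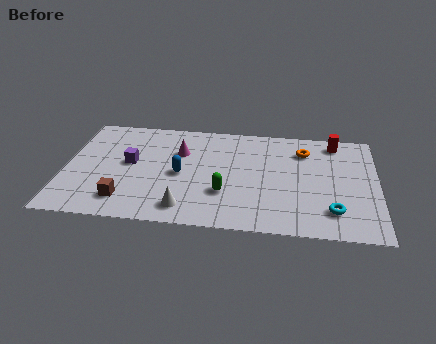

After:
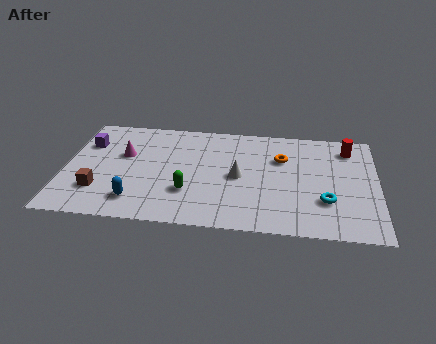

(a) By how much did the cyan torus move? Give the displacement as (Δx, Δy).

(-0.3, 0.7)

From the two frames, the cyan torus sits at roughly (12.0, 1.8) before and (11.7, 2.5) after.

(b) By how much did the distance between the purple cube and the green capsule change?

+1.0

They were about 4.7 units apart before and 5.7 after — 1.0 units further apart.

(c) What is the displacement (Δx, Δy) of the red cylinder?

(0.6, -0.4)

The red cylinder was at about (12.1, 7.0) and moved to about (12.7, 6.6).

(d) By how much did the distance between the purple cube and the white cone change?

+3.1

Before: roughly 4.0 units apart; after: 7.1. That's 3.1 units further apart.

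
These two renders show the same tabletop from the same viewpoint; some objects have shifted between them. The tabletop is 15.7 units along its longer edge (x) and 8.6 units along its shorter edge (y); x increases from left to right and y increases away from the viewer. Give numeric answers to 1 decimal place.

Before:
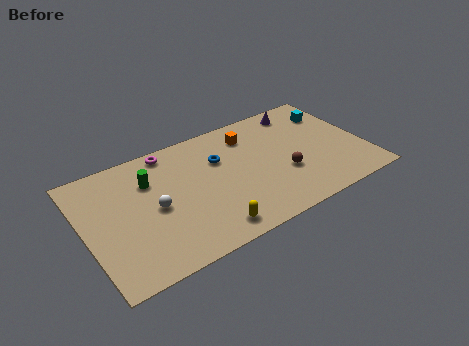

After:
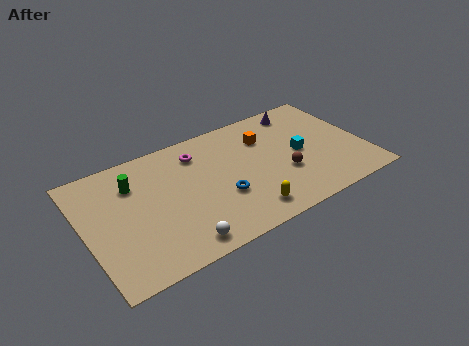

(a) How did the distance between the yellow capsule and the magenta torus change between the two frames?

-0.9

The distance was about 6.6 in the first image and 5.7 in the second, so they moved 0.9 units closer together.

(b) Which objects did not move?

the purple cone and the brown sphere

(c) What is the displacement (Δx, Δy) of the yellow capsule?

(2.1, 0.2)

From the two frames, the yellow capsule sits at roughly (6.4, 1.2) before and (8.5, 1.4) after.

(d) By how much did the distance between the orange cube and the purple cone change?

-0.6

Before: roughly 3.2 units apart; after: 2.6. That's 0.6 units closer together.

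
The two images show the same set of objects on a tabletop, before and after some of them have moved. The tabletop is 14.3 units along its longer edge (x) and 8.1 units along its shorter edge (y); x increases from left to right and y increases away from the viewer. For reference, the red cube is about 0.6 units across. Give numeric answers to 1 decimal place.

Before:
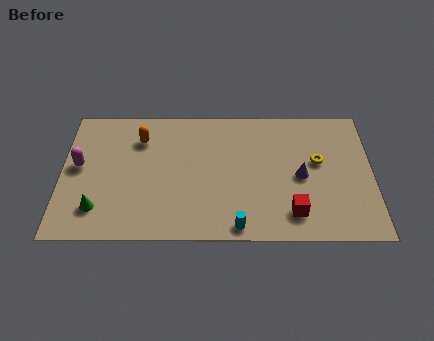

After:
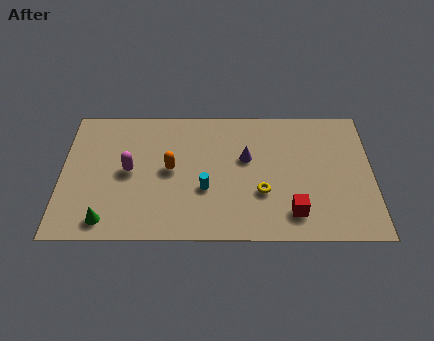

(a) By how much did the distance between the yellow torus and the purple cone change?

+1.0

The distance was about 1.2 in the first image and 2.2 in the second, so they moved 1.0 units further apart.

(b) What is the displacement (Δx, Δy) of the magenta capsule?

(2.3, -0.3)

From the two frames, the magenta capsule sits at roughly (0.8, 4.4) before and (3.1, 4.1) after.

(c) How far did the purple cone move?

2.7

The purple cone was near (11.0, 3.8) before and (8.5, 4.9) after, so it travelled √(2.5² + 1.1²) ≈ 2.7 units.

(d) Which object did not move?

the red cube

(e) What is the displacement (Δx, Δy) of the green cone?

(0.4, -0.7)

The green cone was at about (1.7, 1.8) and moved to about (2.1, 1.1).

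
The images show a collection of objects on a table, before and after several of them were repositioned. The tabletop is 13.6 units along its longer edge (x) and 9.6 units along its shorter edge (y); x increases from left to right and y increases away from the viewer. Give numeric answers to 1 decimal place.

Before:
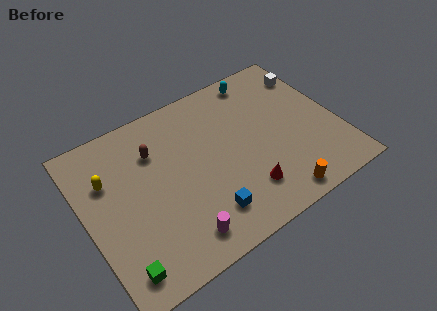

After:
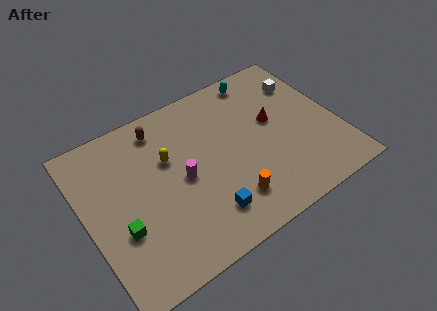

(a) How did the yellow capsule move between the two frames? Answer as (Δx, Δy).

(3.2, -0.4)

The yellow capsule started near (1.4, 6.5) and ended near (4.6, 6.1).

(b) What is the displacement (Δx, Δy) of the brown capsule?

(0.5, 1.2)

From the two frames, the brown capsule sits at roughly (4.0, 6.9) before and (4.5, 8.1) after.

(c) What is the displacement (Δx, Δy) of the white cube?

(-0.5, -0.4)

The white cube started near (12.8, 7.5) and ended near (12.3, 7.1).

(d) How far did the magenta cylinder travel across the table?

3.2

The magenta cylinder moved from about (4.4, 1.5) to (5.1, 4.6), a distance of √(0.7² + 3.1²) ≈ 3.2.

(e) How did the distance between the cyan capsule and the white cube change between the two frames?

-0.3

Before: roughly 2.9 units apart; after: 2.6. That's 0.3 units closer together.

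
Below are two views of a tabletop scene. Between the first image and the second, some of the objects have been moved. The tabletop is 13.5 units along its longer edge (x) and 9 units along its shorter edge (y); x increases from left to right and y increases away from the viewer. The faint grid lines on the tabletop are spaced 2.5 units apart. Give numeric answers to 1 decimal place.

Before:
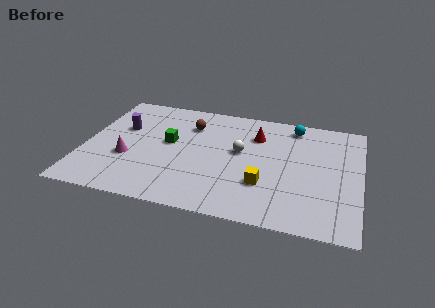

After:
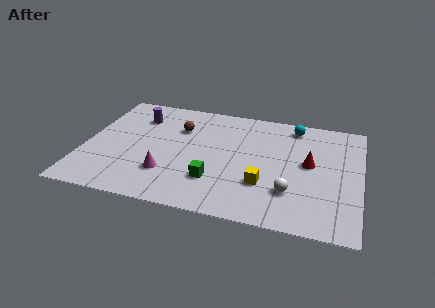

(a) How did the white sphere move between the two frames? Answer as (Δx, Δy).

(2.6, -2.6)

The white sphere started near (7.6, 5.1) and ended near (10.2, 2.5).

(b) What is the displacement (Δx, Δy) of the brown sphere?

(-0.5, -0.4)

The brown sphere started near (5.0, 6.7) and ended near (4.5, 6.3).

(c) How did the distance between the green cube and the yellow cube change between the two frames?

-2.9

Before: roughly 5.3 units apart; after: 2.4. That's 2.9 units closer together.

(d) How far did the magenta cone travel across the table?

2.2

From (2.2, 3.3) to (4.2, 2.5), the magenta cone covered √(2.0² + 0.8²) ≈ 2.2 units.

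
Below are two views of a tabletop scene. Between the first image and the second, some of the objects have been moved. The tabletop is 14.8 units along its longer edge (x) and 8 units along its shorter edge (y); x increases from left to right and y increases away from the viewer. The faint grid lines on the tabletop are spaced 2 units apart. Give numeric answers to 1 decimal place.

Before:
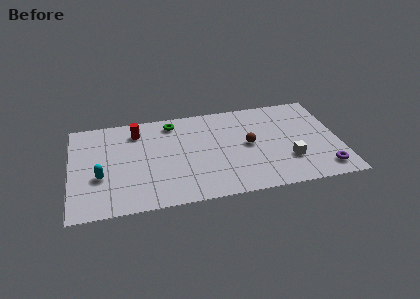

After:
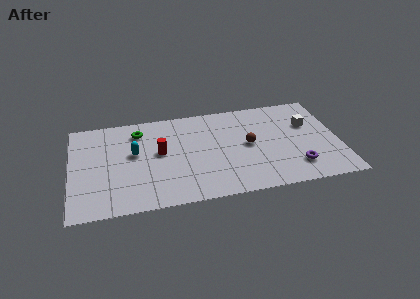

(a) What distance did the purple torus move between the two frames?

1.6

From (13.8, 1.3) to (12.3, 1.8), the purple torus covered √(1.5² + 0.5²) ≈ 1.6 units.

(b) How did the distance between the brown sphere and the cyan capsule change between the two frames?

-2.0

Before: roughly 8.3 units apart; after: 6.3. That's 2.0 units closer together.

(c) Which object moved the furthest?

the white cube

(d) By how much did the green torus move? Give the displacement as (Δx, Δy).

(-1.9, -0.4)

From the two frames, the green torus sits at roughly (5.7, 6.8) before and (3.8, 6.4) after.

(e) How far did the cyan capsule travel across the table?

2.5

From (1.6, 3.0) to (3.5, 4.6), the cyan capsule covered √(1.9² + 1.6²) ≈ 2.5 units.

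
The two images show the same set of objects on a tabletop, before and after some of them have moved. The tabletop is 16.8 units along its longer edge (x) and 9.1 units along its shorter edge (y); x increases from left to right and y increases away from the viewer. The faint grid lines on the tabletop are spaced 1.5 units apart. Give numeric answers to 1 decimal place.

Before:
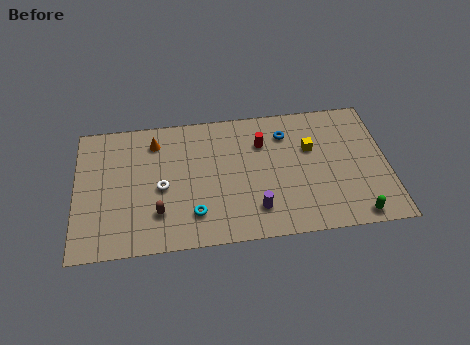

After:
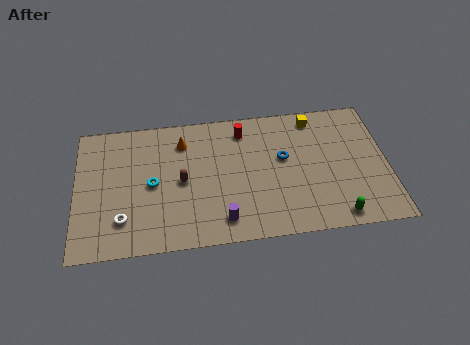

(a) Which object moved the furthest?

the cyan torus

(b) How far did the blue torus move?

1.7

The blue torus moved from about (11.4, 7.0) to (11.2, 5.3), a distance of √(0.2² + 1.7²) ≈ 1.7.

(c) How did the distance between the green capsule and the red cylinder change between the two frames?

+0.7

Before: roughly 7.4 units apart; after: 8.1. That's 0.7 units further apart.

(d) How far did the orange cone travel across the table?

1.5

The orange cone was near (4.3, 7.3) before and (5.8, 7.1) after, so it travelled √(1.5² + 0.2²) ≈ 1.5 units.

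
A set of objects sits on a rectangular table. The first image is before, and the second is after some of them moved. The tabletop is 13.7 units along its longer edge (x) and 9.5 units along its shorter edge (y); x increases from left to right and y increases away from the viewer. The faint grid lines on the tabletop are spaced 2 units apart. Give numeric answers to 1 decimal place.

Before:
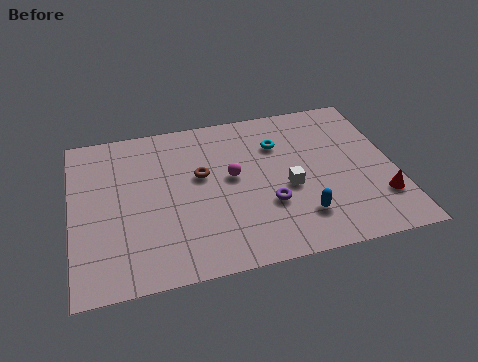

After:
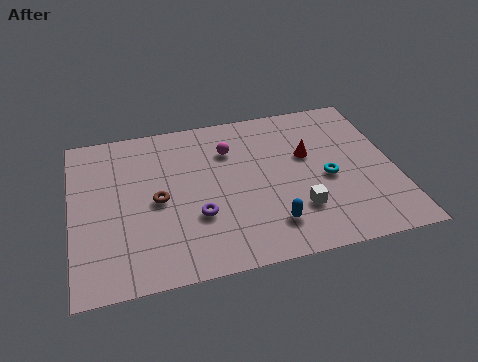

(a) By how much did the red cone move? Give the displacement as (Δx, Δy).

(-2.8, 3.3)

From the two frames, the red cone sits at roughly (12.9, 2.5) before and (10.1, 5.8) after.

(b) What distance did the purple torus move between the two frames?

3.0

From (8.2, 3.2) to (5.2, 3.2), the purple torus covered √(3.0² + 0.0²) ≈ 3.0 units.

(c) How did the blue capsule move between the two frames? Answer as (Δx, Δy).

(-1.3, -0.2)

From the two frames, the blue capsule sits at roughly (9.5, 2.2) before and (8.2, 2.0) after.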